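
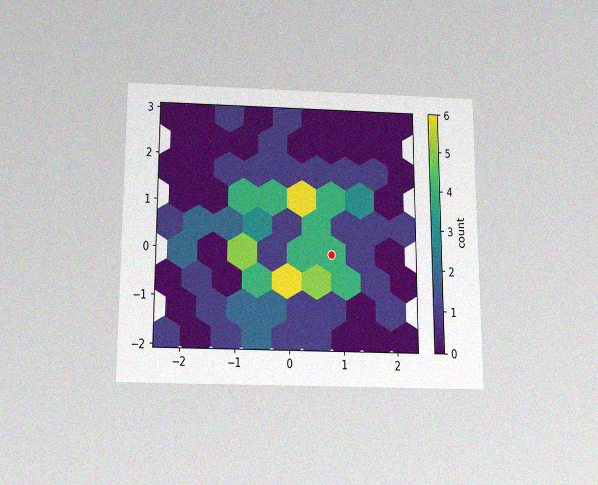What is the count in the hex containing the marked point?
4

The chart is viewed slightly from below, with some photo noise. The marked hex reads 4 on the colorbar.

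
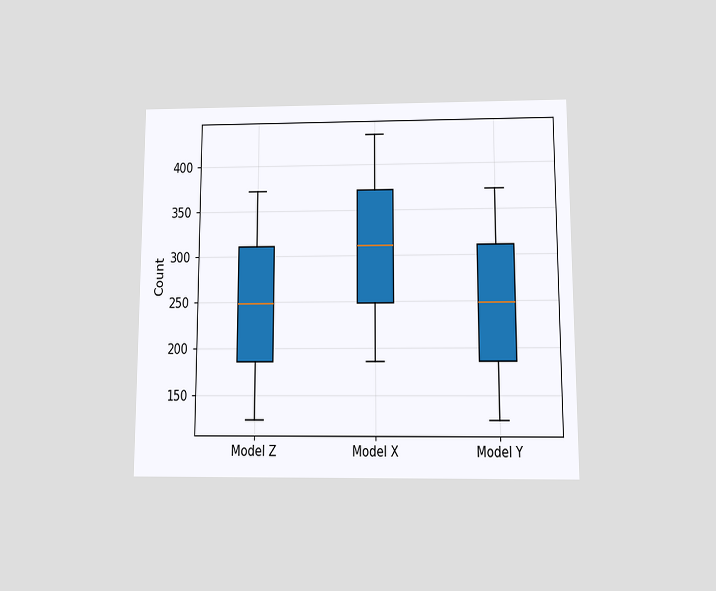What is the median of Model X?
The chart is viewed slightly from below. The median line in the Model X box sits at 310.

310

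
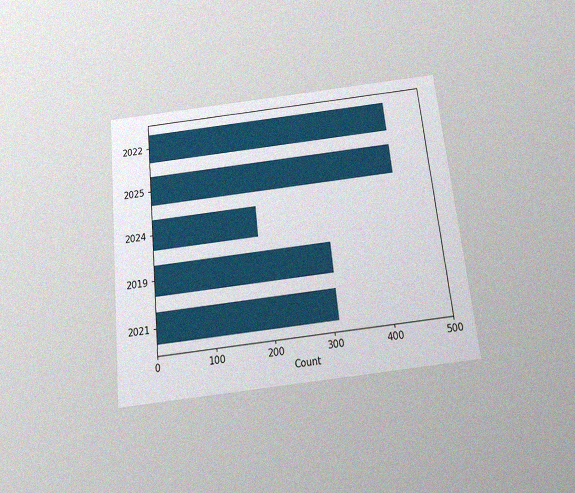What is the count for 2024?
186

The chart is tilted about 6° counter-clockwise and viewed slightly from below, with some photo noise. Reading along the chart's x-axis, the 2024 bar reaches 186.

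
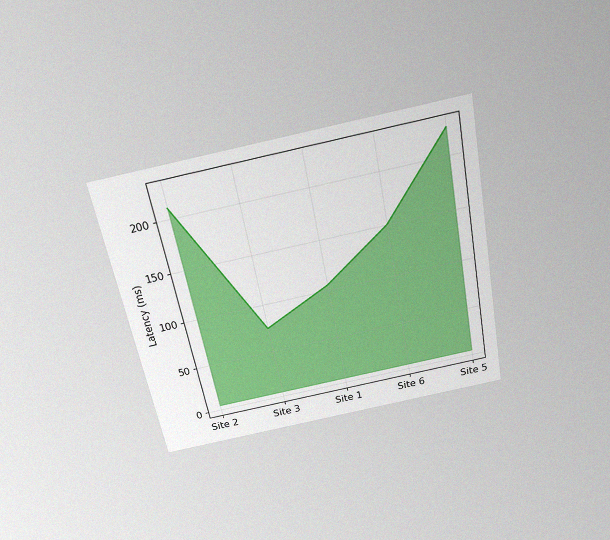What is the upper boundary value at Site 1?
The chart is tilted about 11° counter-clockwise and viewed slightly from above, with some photo noise. At Site 1 the upper boundary is at 105ms.

105ms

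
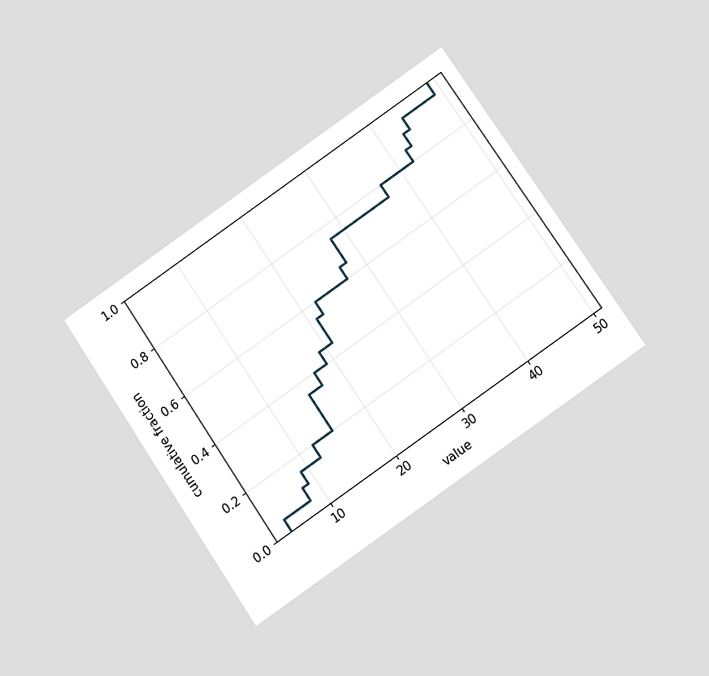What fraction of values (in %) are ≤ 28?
The chart is tilted about 34° counter-clockwise and viewed at a slight angle. At x=28 the ECDF step is at 75%.

75%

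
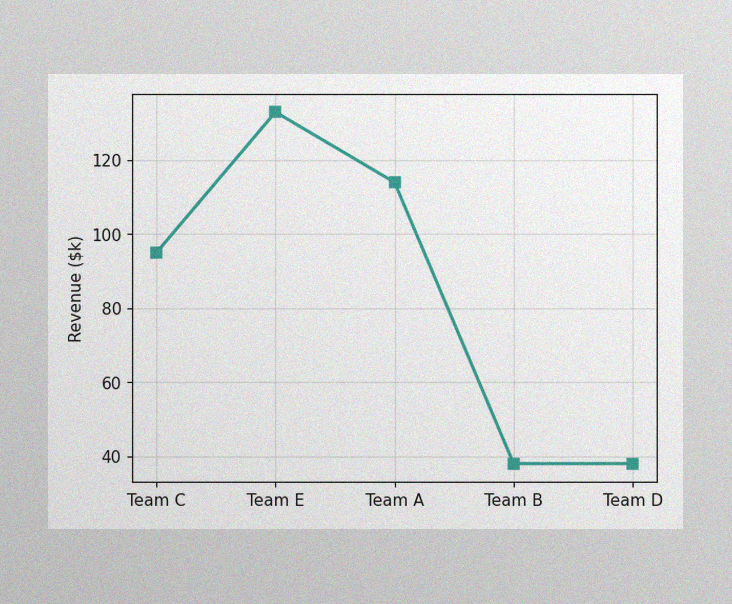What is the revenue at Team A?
$114k

The image has some photo noise and uneven lighting. At Team A, the line is at $114k.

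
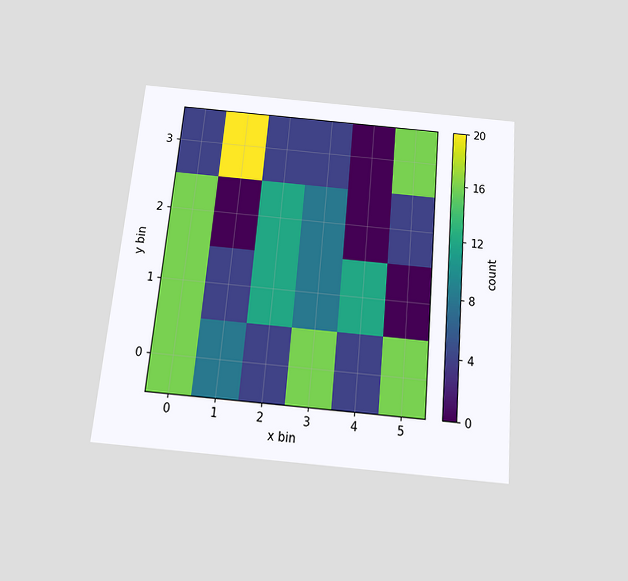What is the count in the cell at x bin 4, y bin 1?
12

The chart is tilted about 5° clockwise and viewed slightly from below. Matching the cell (4, 1) against the colorbar gives 12.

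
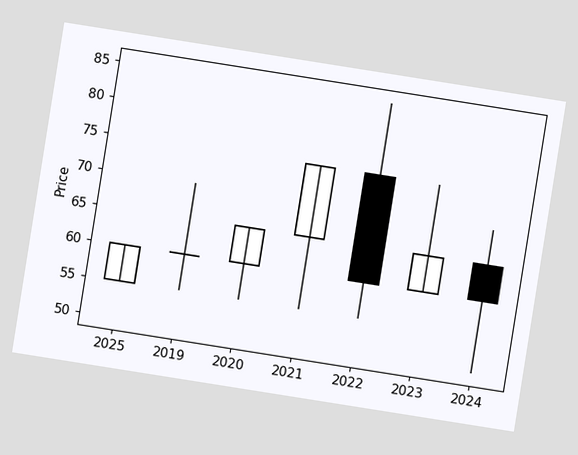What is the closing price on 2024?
60

The chart is tilted about 9° clockwise. The 2024 candle closes at 60.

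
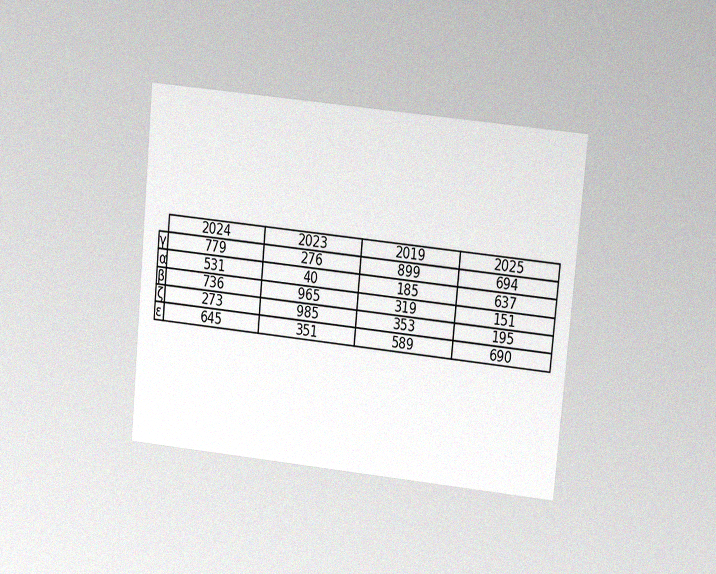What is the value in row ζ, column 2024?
The chart is tilted about 5° clockwise and viewed at a slight angle, with some photo noise. The (ζ, 2024) cell reads 273.

273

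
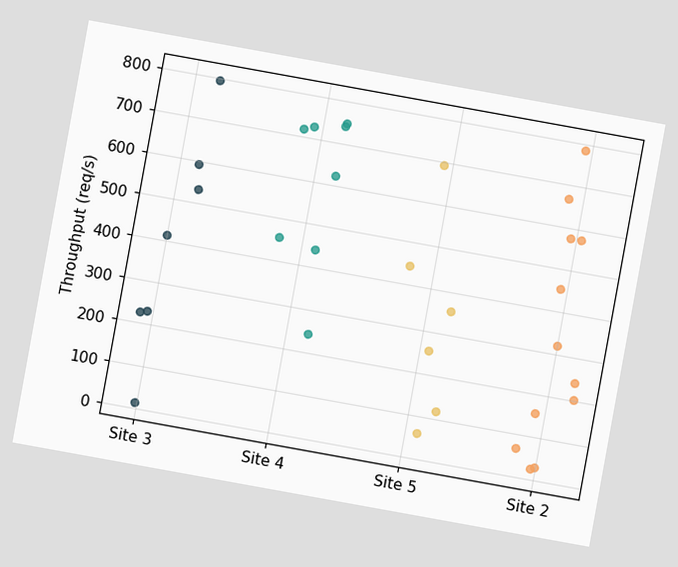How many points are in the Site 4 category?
The chart is tilted about 10° clockwise. Counting the markers in the Site 4 column gives 8.

8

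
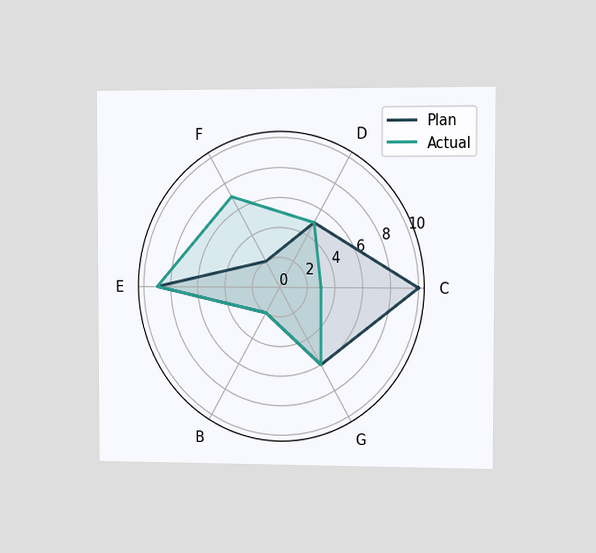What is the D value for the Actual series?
The chart is viewed slightly from the right. On the D axis, Actual reaches 5.

5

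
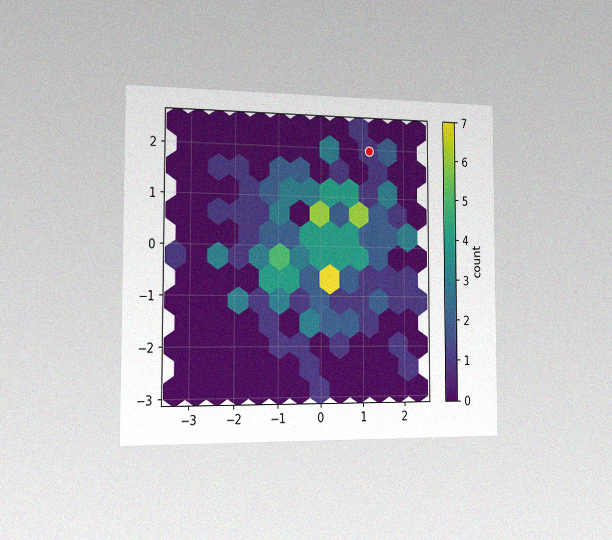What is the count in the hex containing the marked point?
The chart is viewed slightly from the left, with some photo noise. The marked hex reads 1 on the colorbar.

1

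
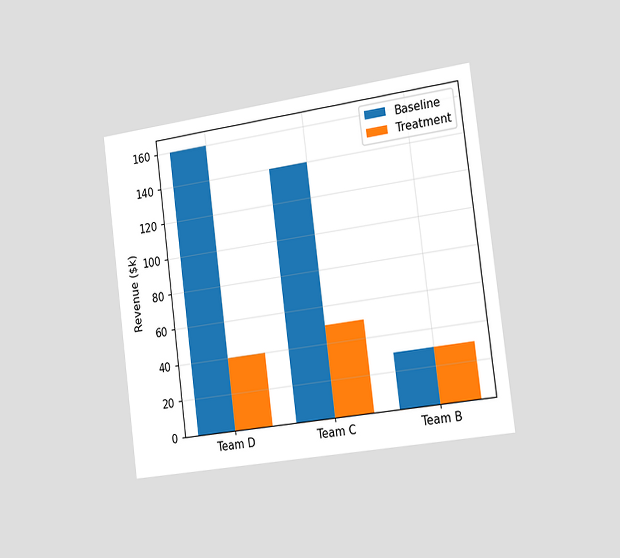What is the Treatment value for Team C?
The chart is tilted about 7° counter-clockwise and viewed slightly from the right. The Treatment bar at Team C reaches $50k on the y-axis.

$50k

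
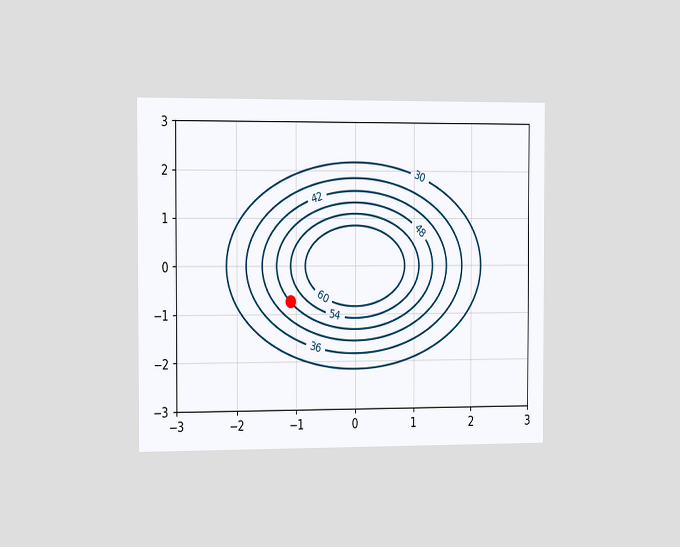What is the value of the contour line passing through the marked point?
48

The chart is viewed slightly from the left. The marked point sits on the contour labelled 48.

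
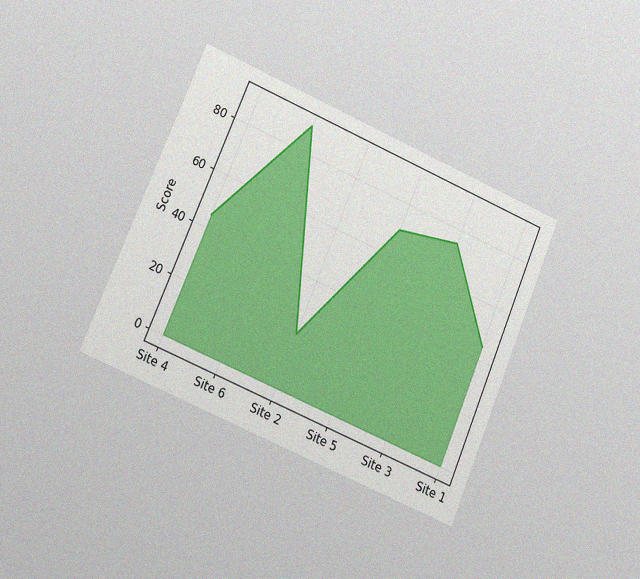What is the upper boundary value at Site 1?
45

The chart is tilted about 23° clockwise and viewed slightly from the left, with some photo noise. At Site 1 the upper boundary is at 45.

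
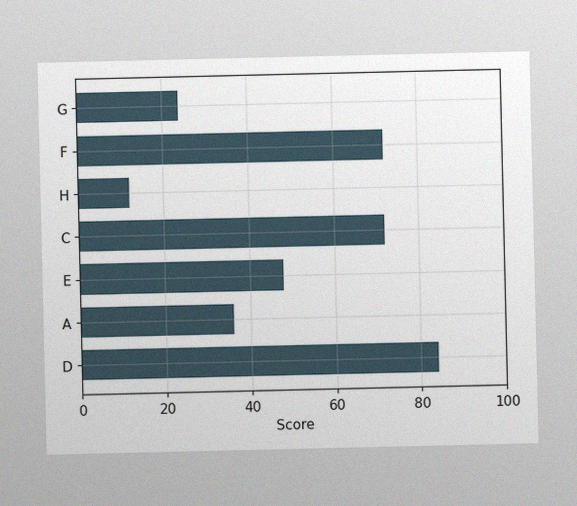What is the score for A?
36

The image has some photo noise and uneven lighting. Reading along the chart's x-axis, the A bar reaches 36.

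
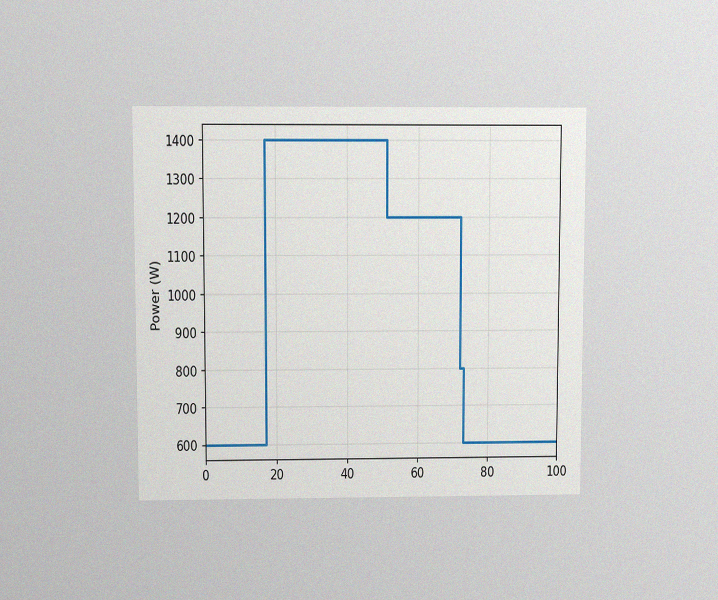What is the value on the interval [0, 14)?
The chart is viewed at a slight angle, with some photo noise. On [0, 14) the step sits at 600W.

600W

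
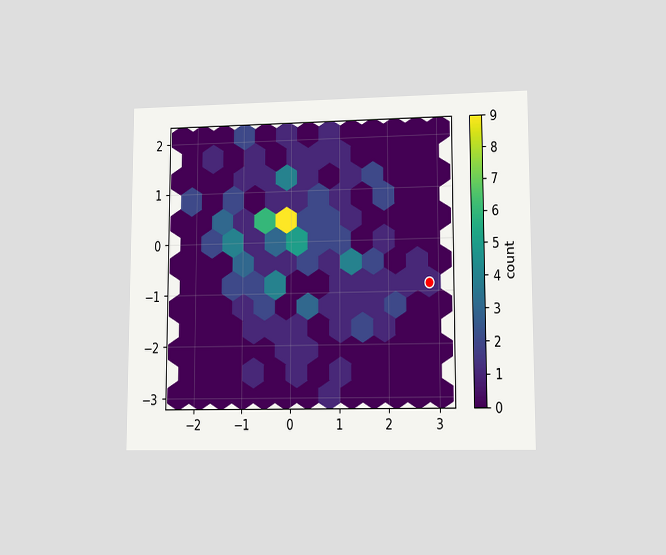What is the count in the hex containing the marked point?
1

The chart is viewed at a slight angle. The marked hex reads 1 on the colorbar.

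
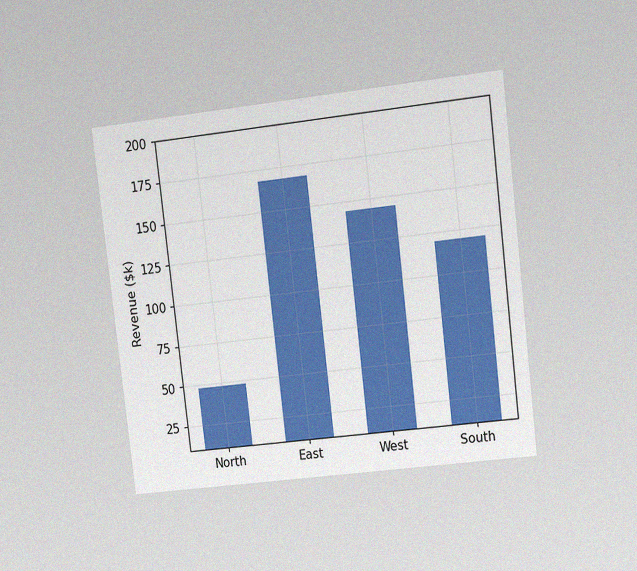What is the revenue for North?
The chart is tilted about 7° counter-clockwise and viewed at a slight angle, with some photo noise. Reading along the chart's y-axis, the North bar reaches $48k.

$48k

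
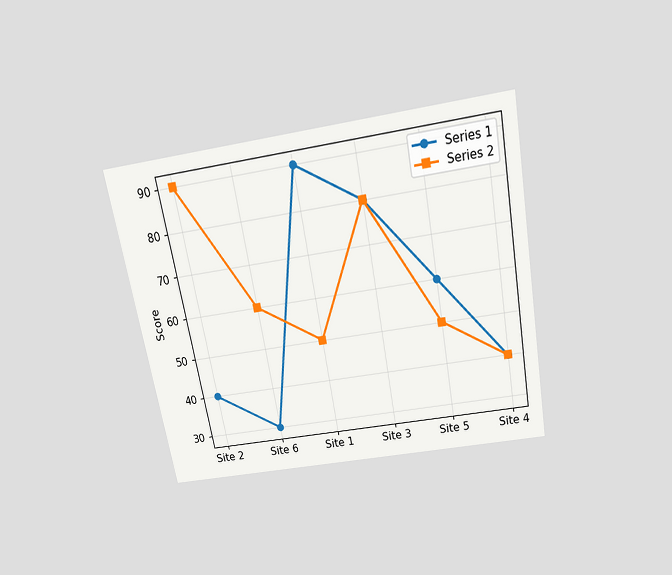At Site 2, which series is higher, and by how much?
Series 2, by 50

The chart is tilted about 10° counter-clockwise and viewed slightly from above. At Site 2, Series 2 sits above the other line by 50.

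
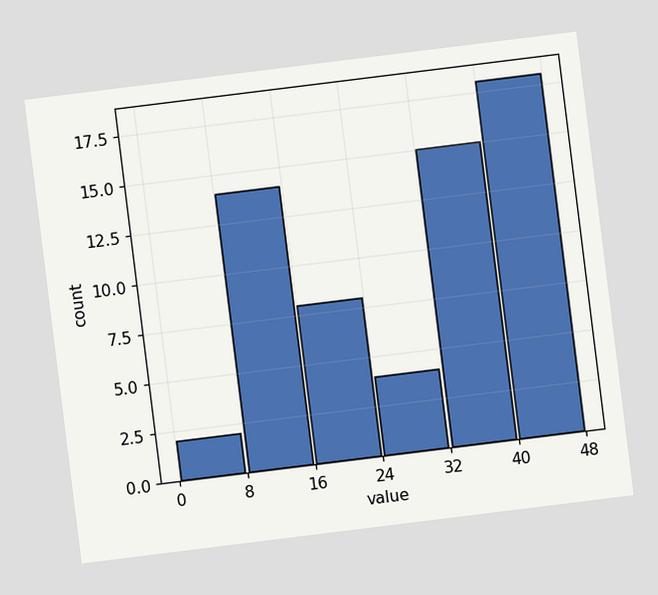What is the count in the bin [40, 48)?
The chart is tilted about 7° counter-clockwise. The [40, 48) bin has height 18.

18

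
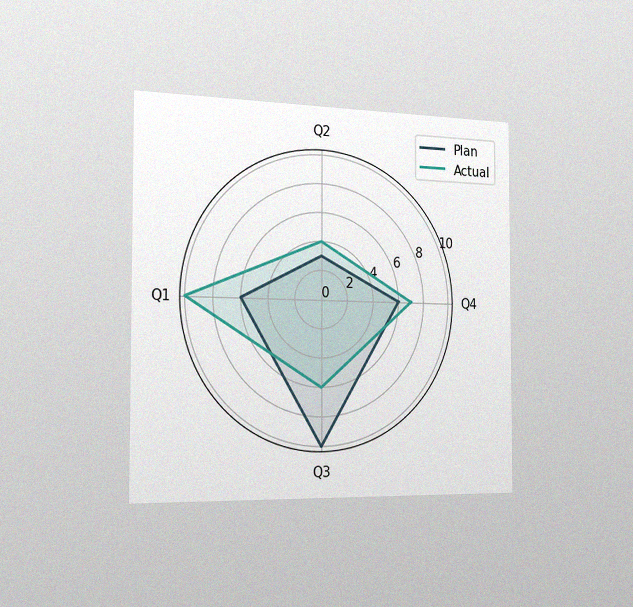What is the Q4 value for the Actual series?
7

The chart is viewed slightly from the left, with some photo noise. On the Q4 axis, Actual reaches 7.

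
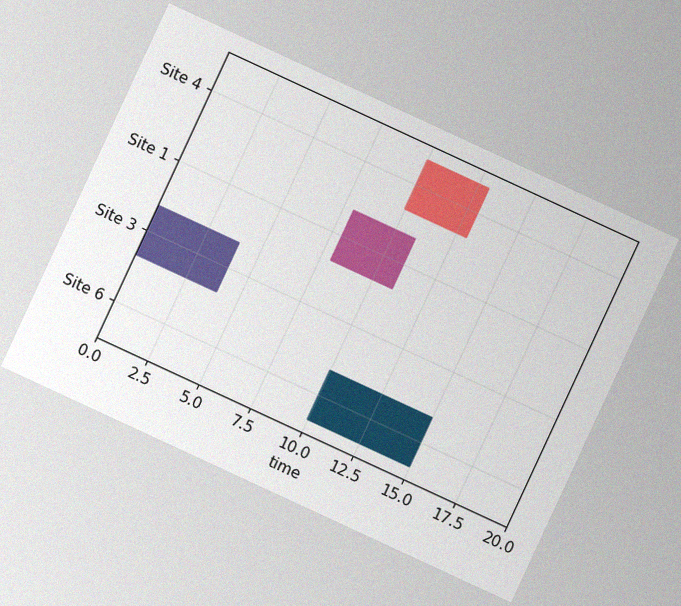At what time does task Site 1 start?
The chart is tilted about 25° clockwise, with some photo noise. The Site 1 bar begins at t=8.

8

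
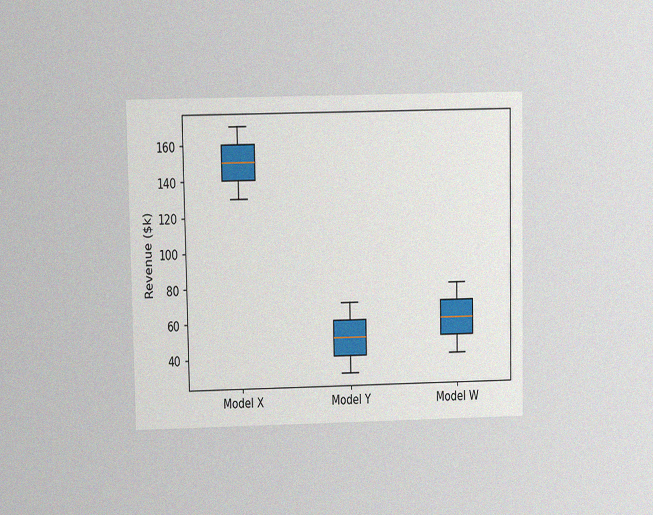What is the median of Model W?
$60k

The chart is viewed at a slight angle, with some photo noise. The median line in the Model W box sits at $60k.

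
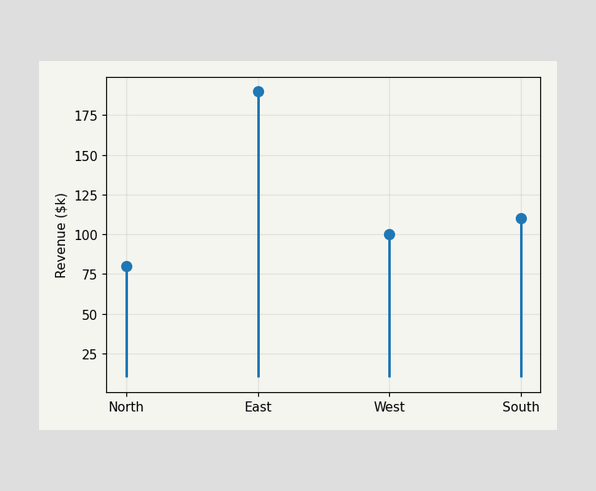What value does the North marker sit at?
$80k

The North marker sits at $80k.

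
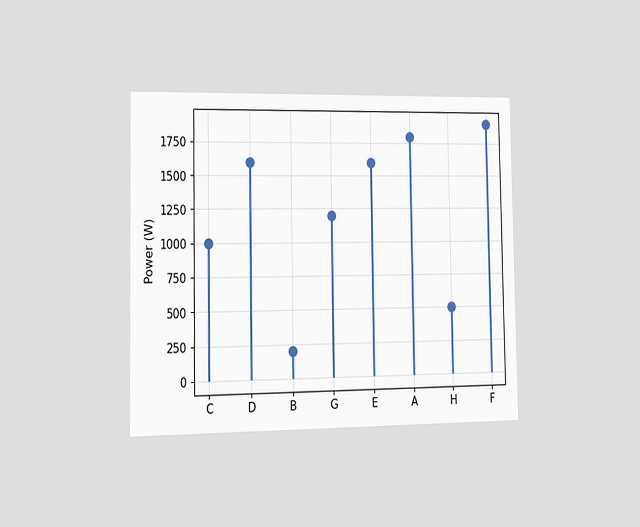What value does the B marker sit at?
200W

The chart is viewed slightly from the left. The B marker sits at 200W.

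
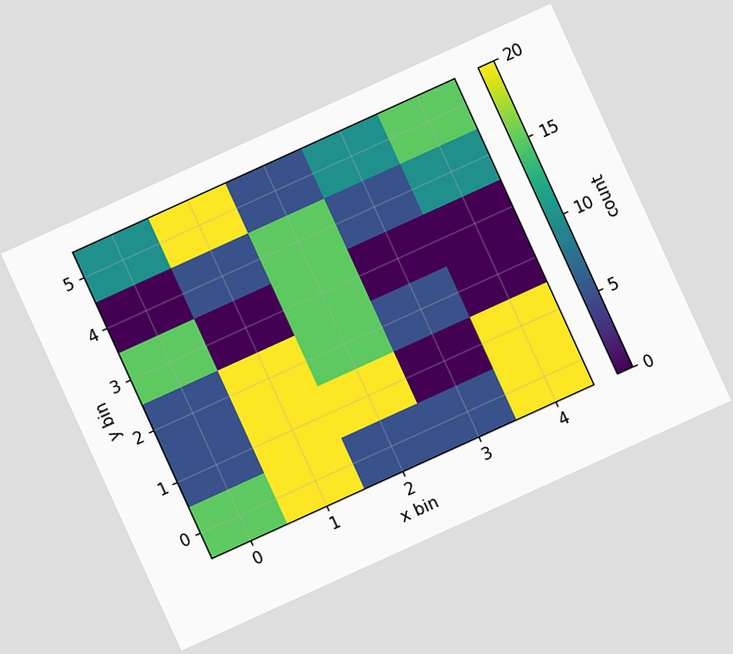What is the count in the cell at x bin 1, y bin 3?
The chart is tilted about 24° counter-clockwise. Matching the cell (1, 3) against the colorbar gives 0.

0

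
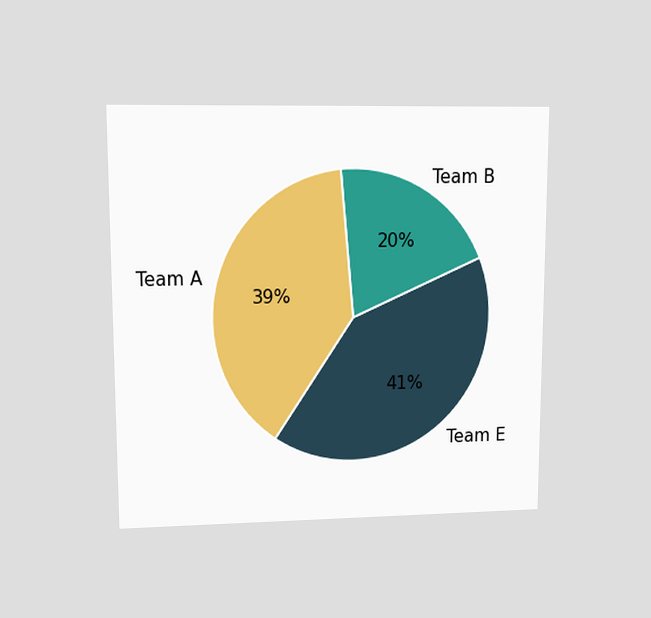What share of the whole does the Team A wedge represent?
The chart is viewed at a slight angle. The Team A slice takes up 39% of the pie.

39%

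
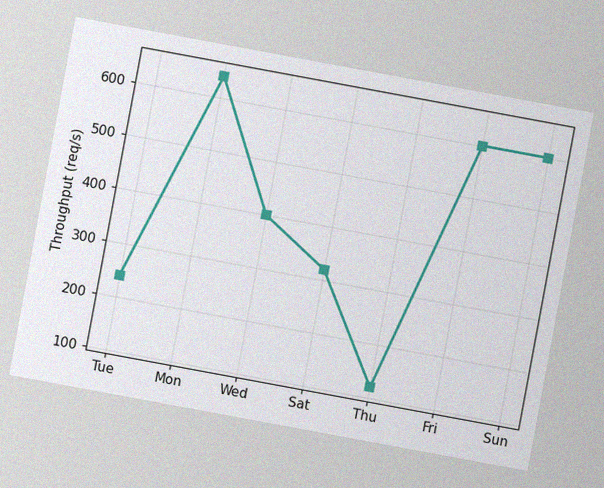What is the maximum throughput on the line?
640req/s

The chart is tilted about 10° clockwise, with some photo noise. The highest point is at Mon, and reading across to the y-axis gives 640req/s.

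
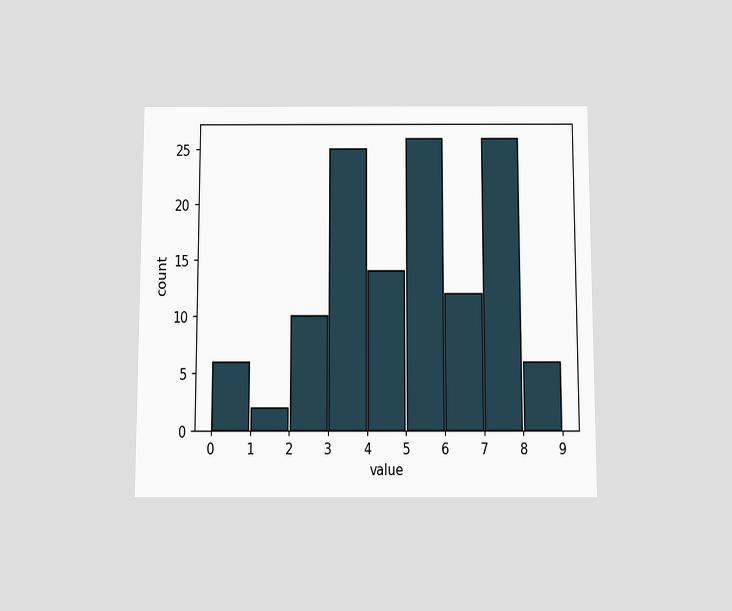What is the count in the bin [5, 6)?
The chart is viewed slightly from below. The [5, 6) bin has height 26.

26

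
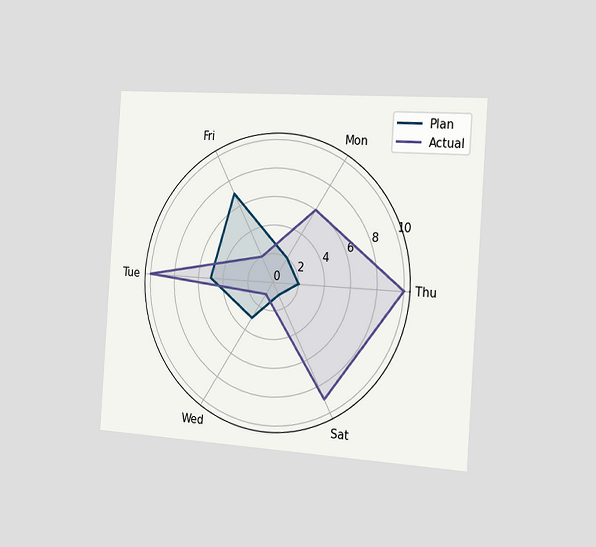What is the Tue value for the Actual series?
The chart is tilted about 4° clockwise and viewed slightly from the right. On the Tue axis, Actual reaches 10.

10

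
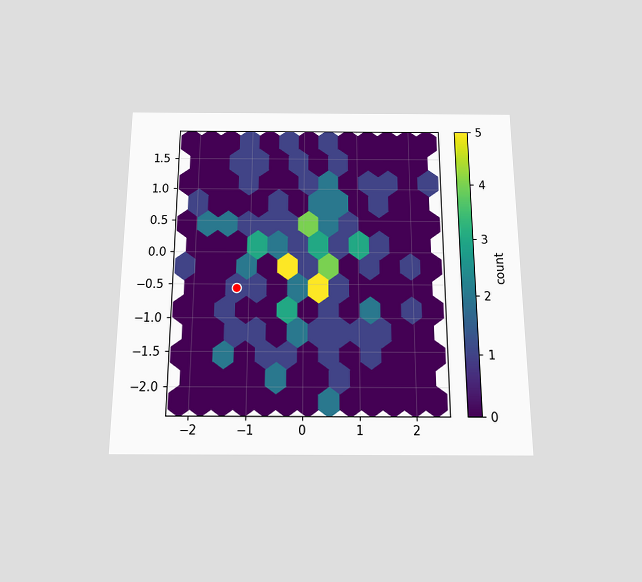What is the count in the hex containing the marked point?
1

The chart is viewed slightly from below. The marked hex reads 1 on the colorbar.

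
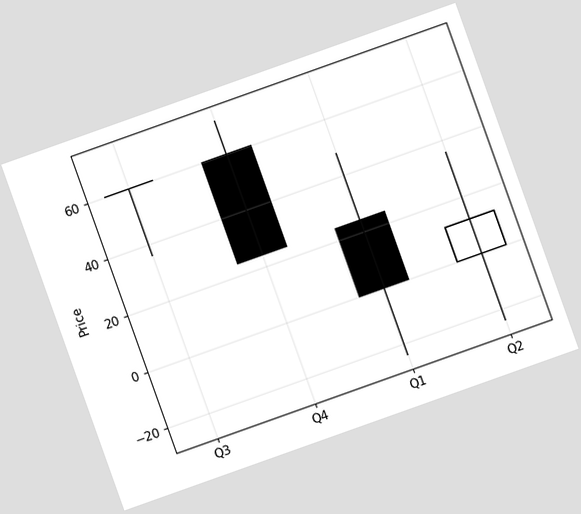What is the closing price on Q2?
The chart is tilted about 20° counter-clockwise. The Q2 candle closes at 12.

12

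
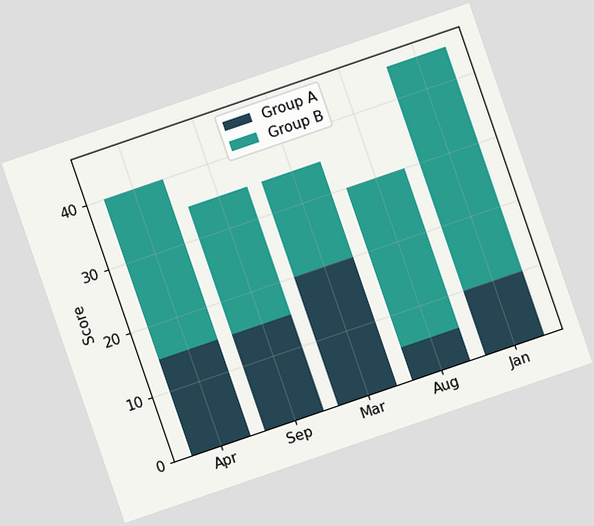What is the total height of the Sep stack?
The chart is tilted about 19° counter-clockwise. The Sep stack's top reaches 35 on the y-axis.

35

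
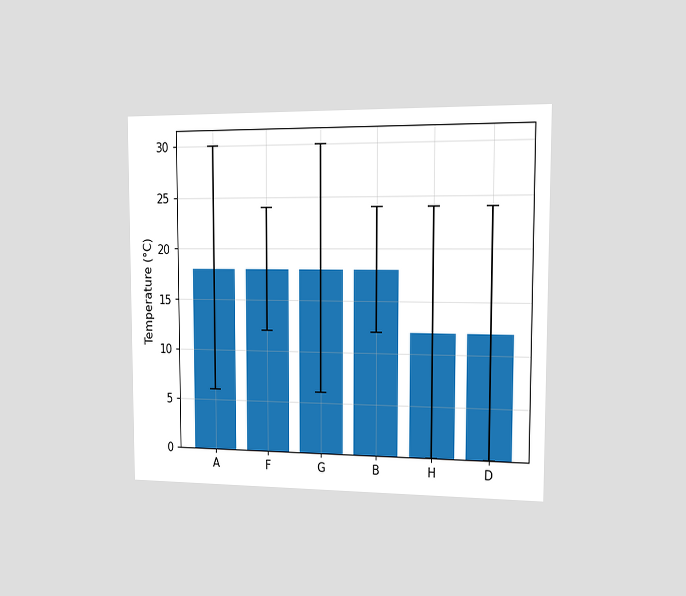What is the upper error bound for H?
The chart is viewed slightly from the right. The H bar's upper whisker reaches 24°C.

24°C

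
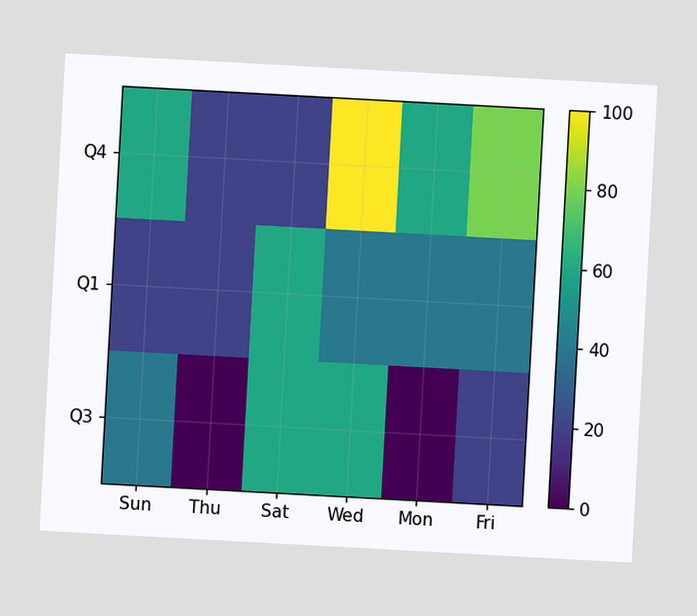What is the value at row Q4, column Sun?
The chart is tilted about 3° clockwise. Matching cell (Q4, Sun) against the colorbar gives 60.

60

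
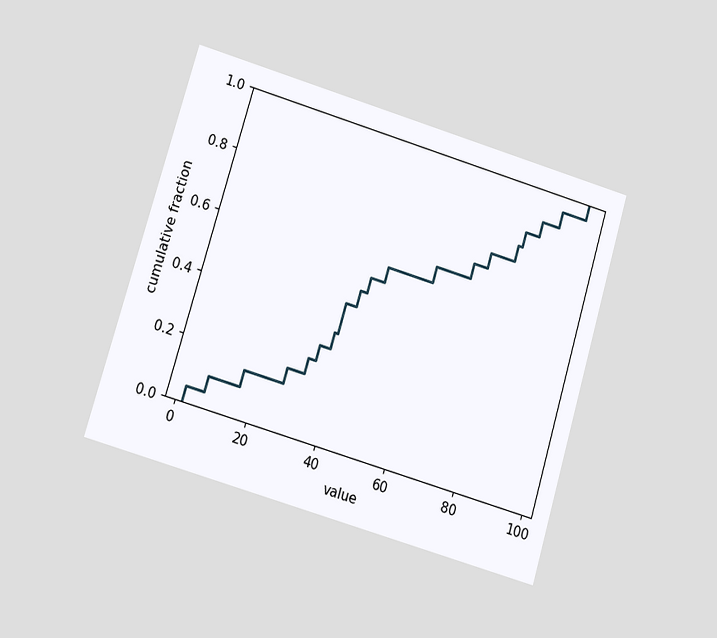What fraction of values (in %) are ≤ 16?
15%

The chart is tilted about 17° clockwise and viewed at a slight angle. At x=16 the ECDF step is at 15%.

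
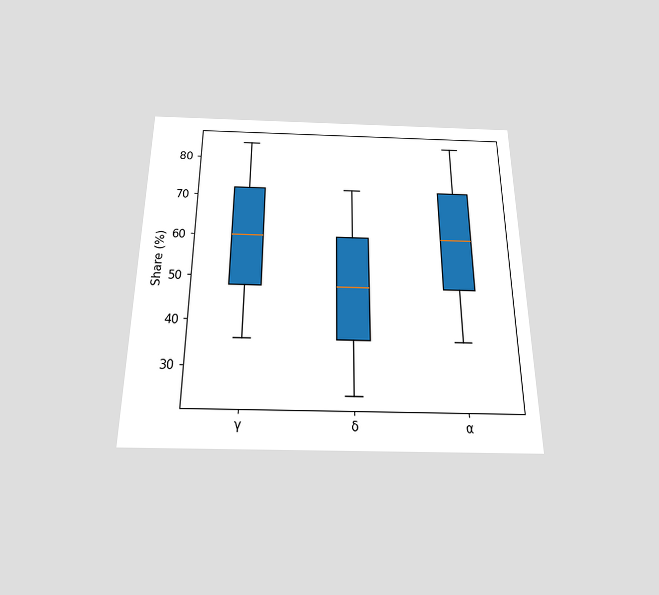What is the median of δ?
The chart is viewed slightly from below. The median line in the δ box sits at 48%.

48%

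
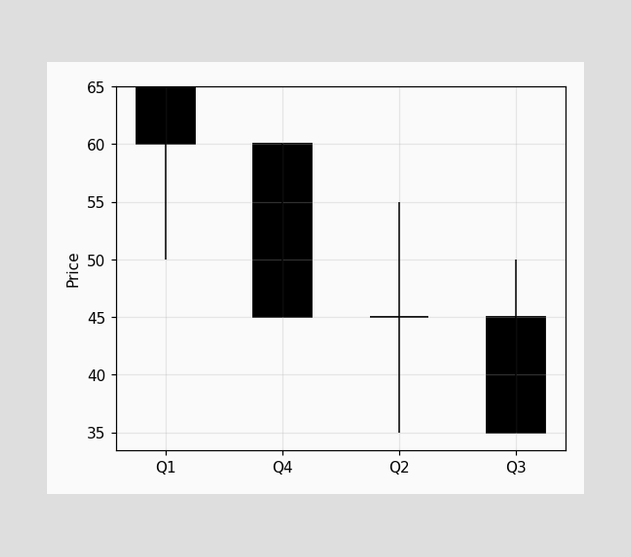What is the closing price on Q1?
The Q1 candle closes at 60.

60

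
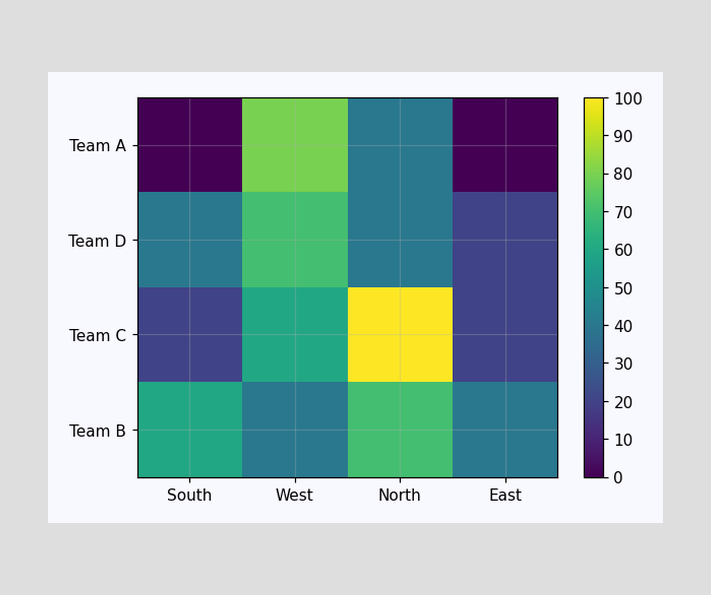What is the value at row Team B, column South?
60

Matching cell (Team B, South) against the colorbar gives 60.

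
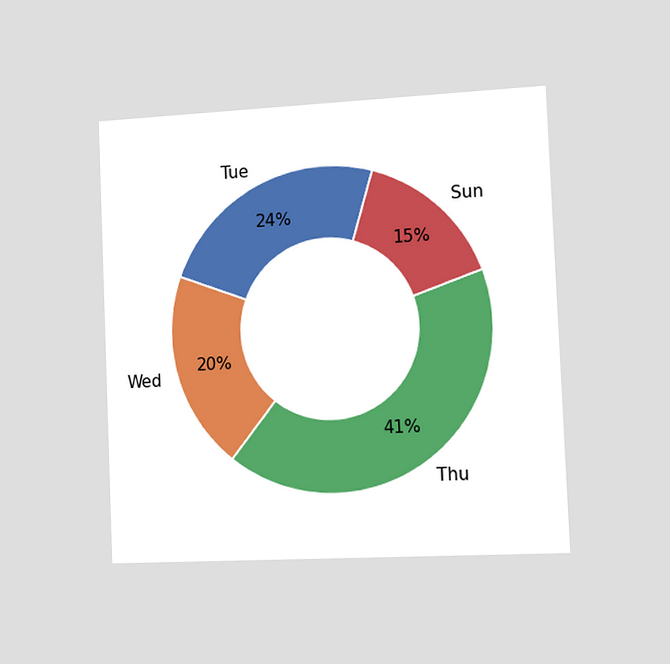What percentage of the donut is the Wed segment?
20%

The chart is tilted about 2° counter-clockwise and viewed slightly from the right. The Wed segment takes up 20% of the ring.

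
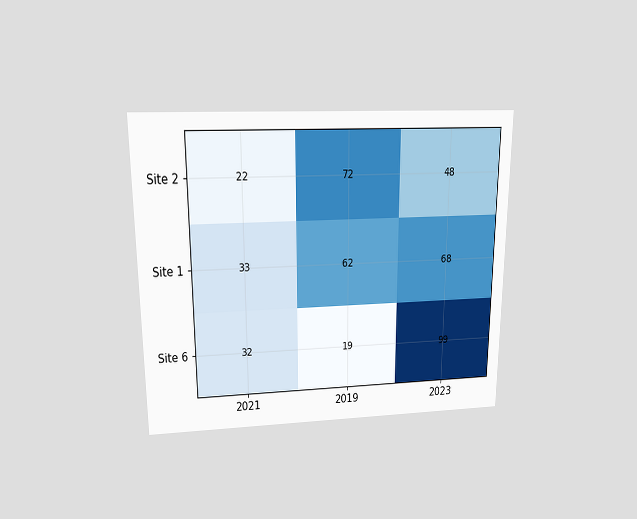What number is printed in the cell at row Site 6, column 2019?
The chart is viewed slightly from above. The (Site 6, 2019) cell reads 19.

19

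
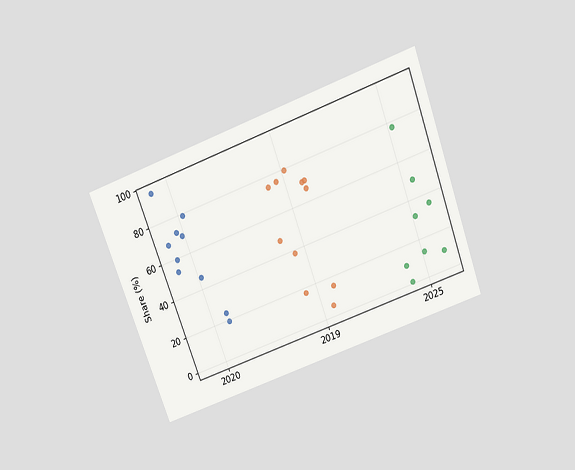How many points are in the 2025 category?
8

The chart is tilted about 20° counter-clockwise and viewed slightly from above. Counting the markers in the 2025 column gives 8.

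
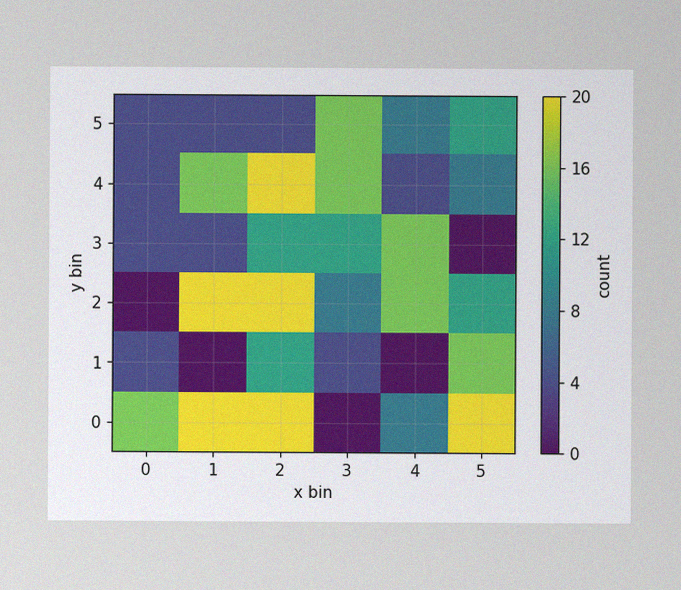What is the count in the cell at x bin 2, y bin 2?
20

The image has some photo noise and uneven lighting. Matching the cell (2, 2) against the colorbar gives 20.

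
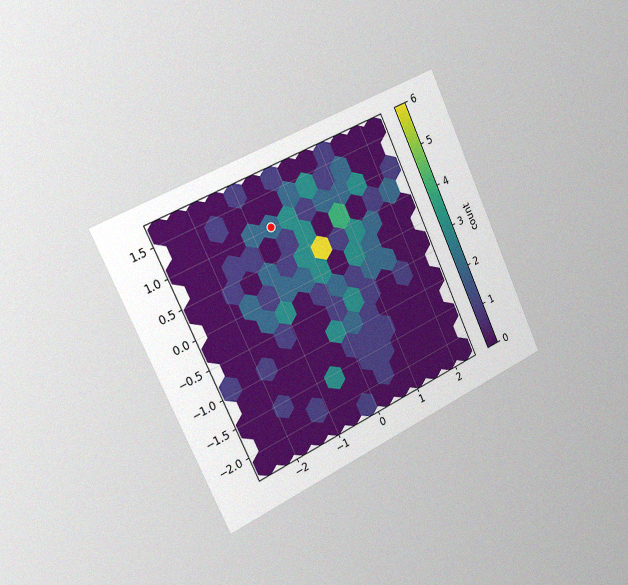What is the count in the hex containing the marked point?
2

The chart is tilted about 25° counter-clockwise and viewed slightly from the left, with some photo noise. The marked hex reads 2 on the colorbar.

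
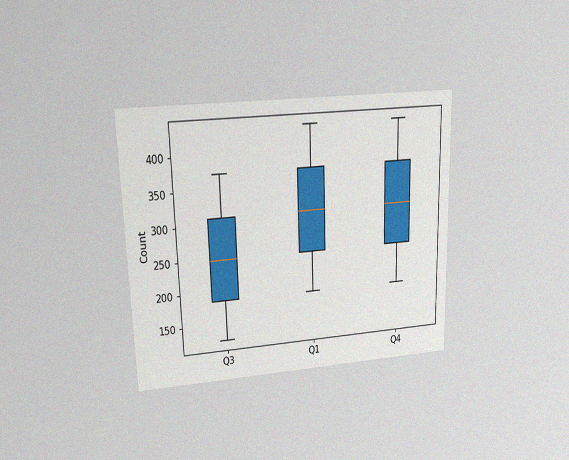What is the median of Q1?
The chart is viewed at a slight angle, with some photo noise. The median line in the Q1 box sits at 310.

310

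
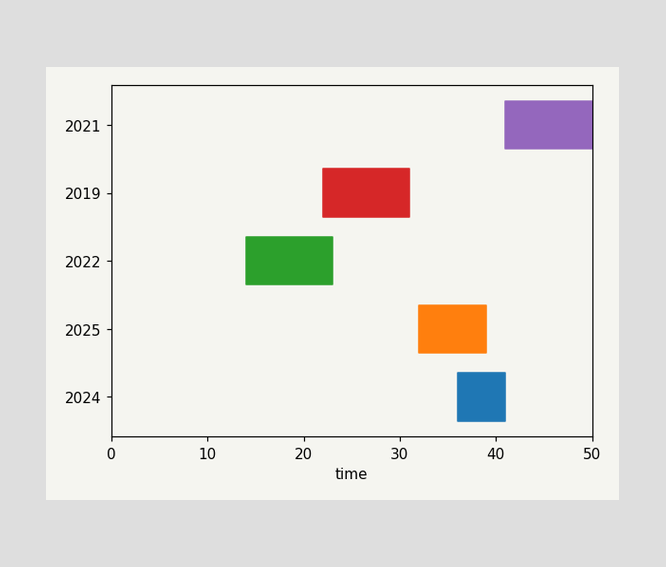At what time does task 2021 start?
41

The 2021 bar begins at t=41.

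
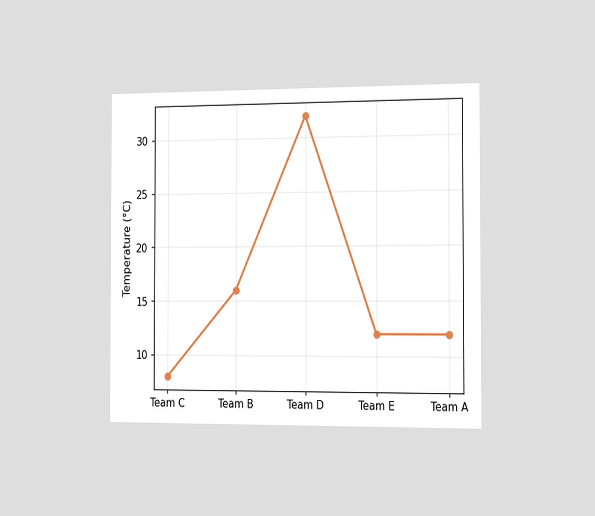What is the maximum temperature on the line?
The chart is viewed slightly from the right. The highest point is at Team D, and reading across to the y-axis gives 32°C.

32°C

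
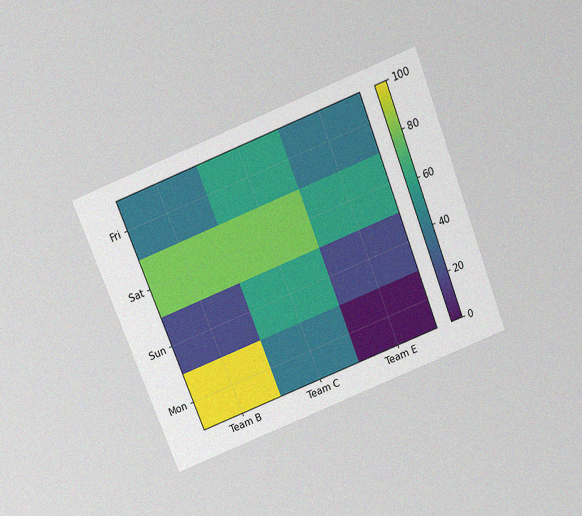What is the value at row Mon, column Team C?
40

The chart is tilted about 21° counter-clockwise and viewed slightly from above, with some photo noise. Matching cell (Mon, Team C) against the colorbar gives 40.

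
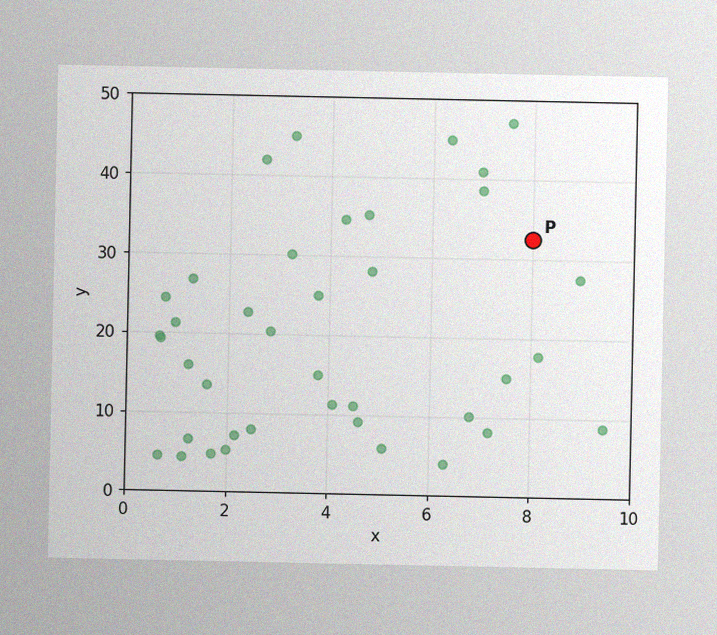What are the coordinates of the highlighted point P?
The image has some photo noise and uneven lighting. Following the gridlines from P to each axis, P sits at (8, 32.5).

(8, 32.5)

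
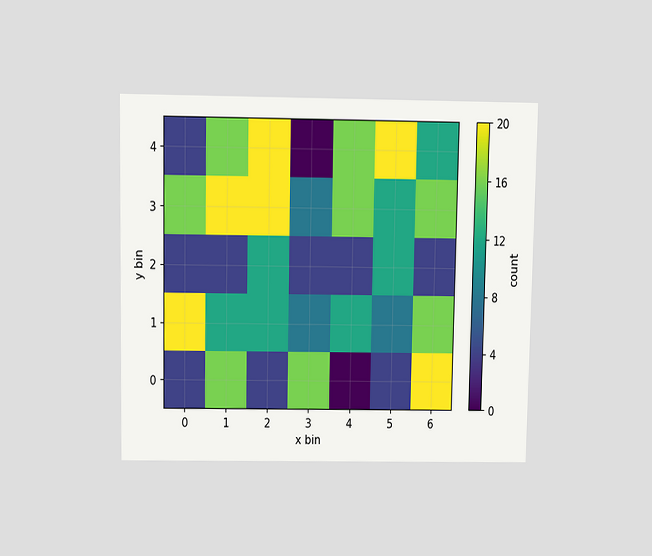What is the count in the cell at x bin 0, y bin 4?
4

The chart is viewed slightly from above. Matching the cell (0, 4) against the colorbar gives 4.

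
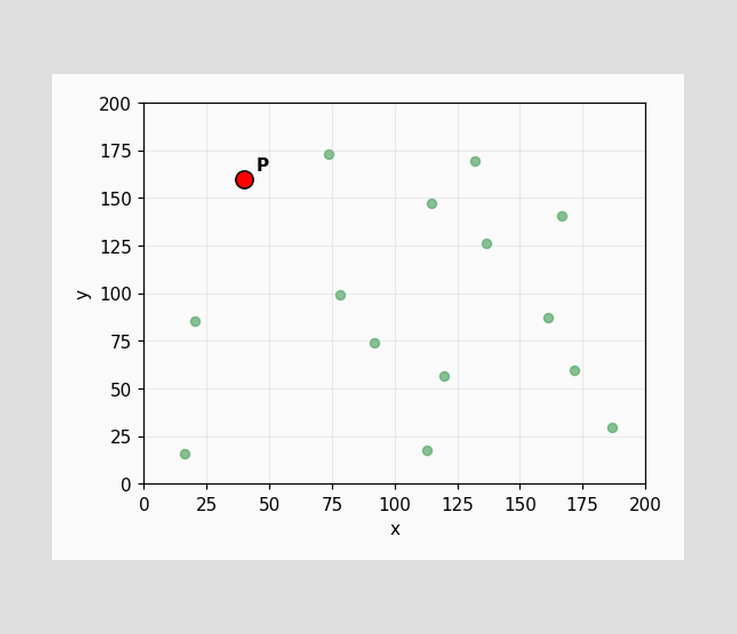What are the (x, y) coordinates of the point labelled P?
(40, 160)

Following the gridlines from P to each axis, P sits at (40, 160).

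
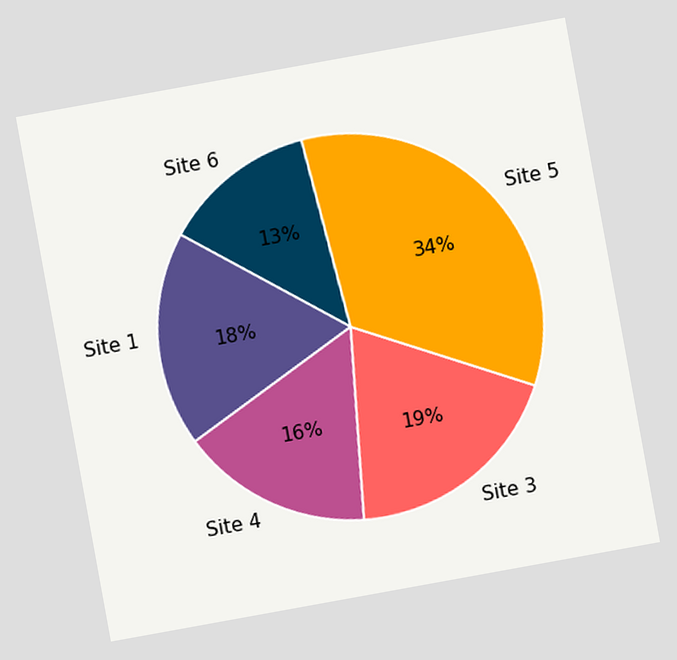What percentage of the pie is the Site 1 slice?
The chart is tilted about 10° counter-clockwise. The Site 1 slice takes up 18% of the pie.

18%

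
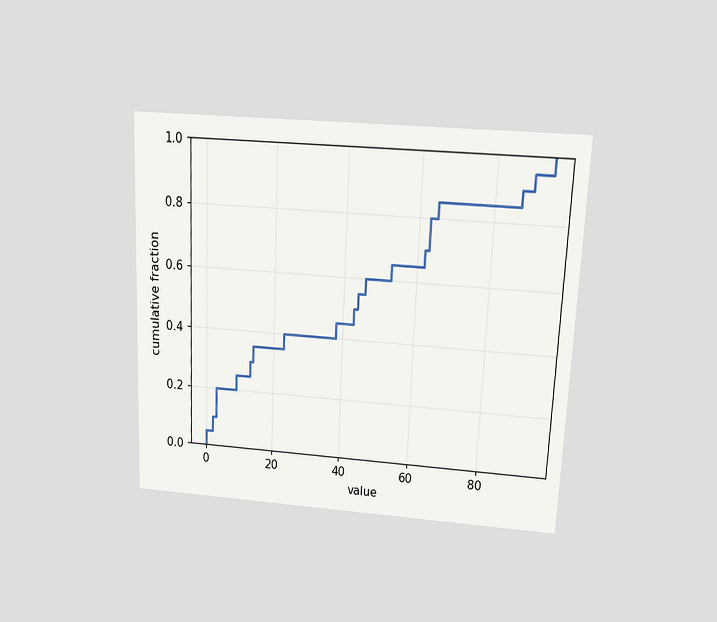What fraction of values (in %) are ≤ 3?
The chart is tilted about 2° clockwise and viewed slightly from above. At x=3 the ECDF step is at 20%.

20%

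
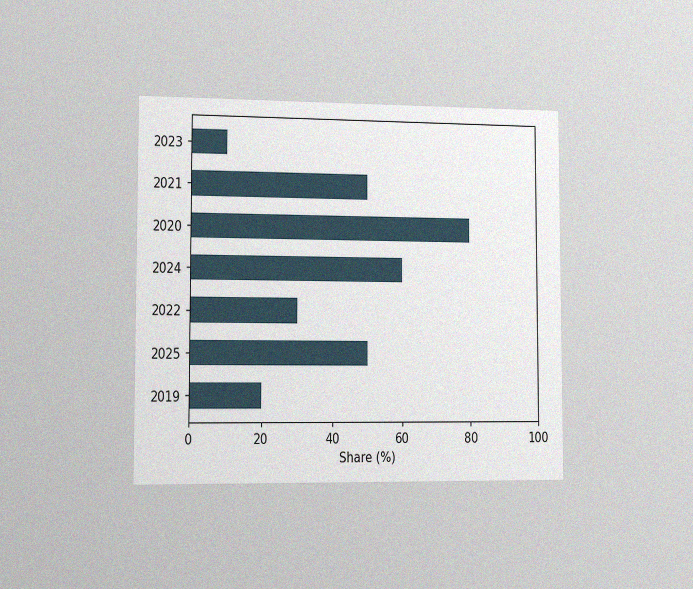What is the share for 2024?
The chart is viewed slightly from the left, with some photo noise. Reading along the chart's x-axis, the 2024 bar reaches 60%.

60%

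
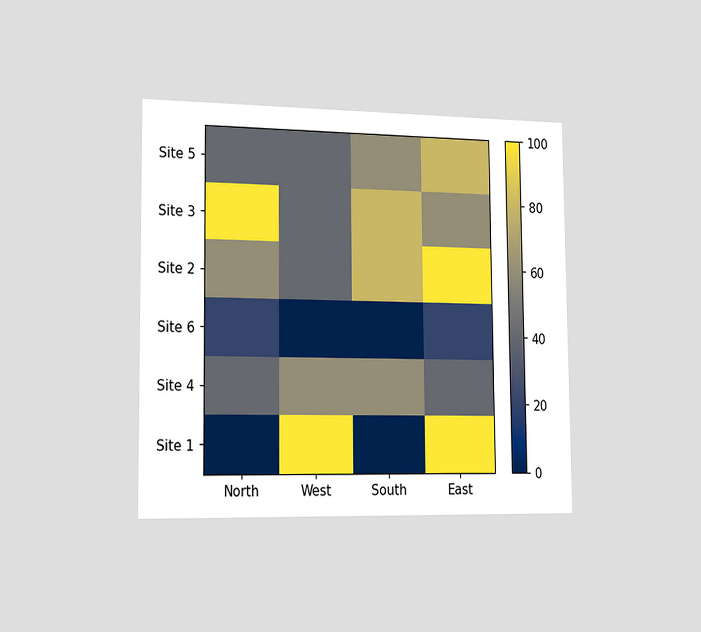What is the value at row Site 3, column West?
The chart is viewed slightly from the left. Matching cell (Site 3, West) against the colorbar gives 40.

40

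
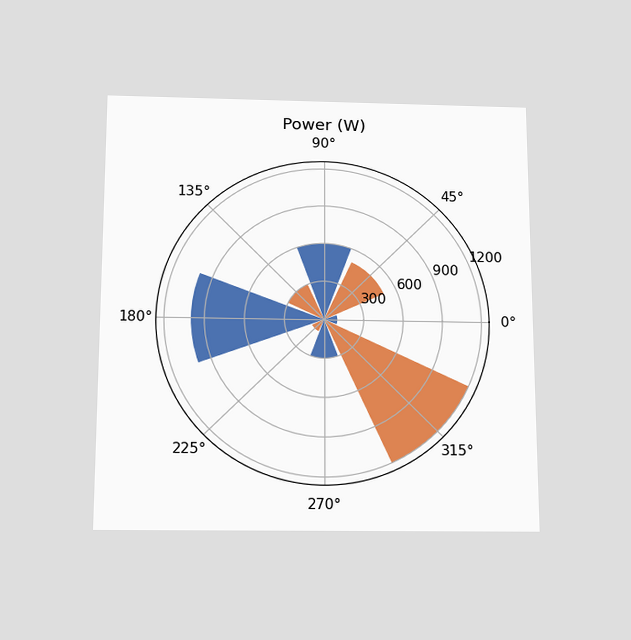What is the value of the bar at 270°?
The chart is viewed slightly from below. The bar at 270° reaches 300W on the radial axis.

300W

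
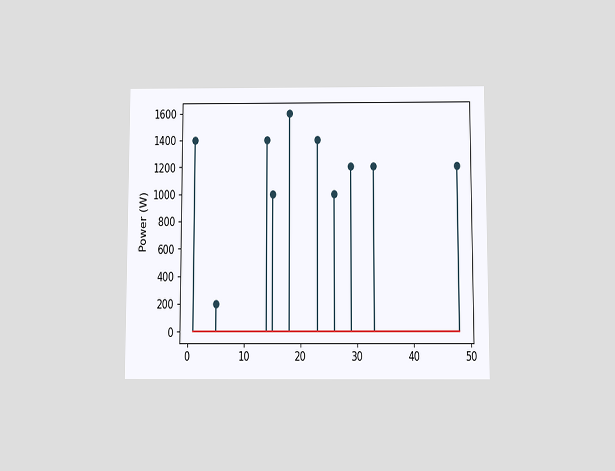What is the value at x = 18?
1600W

The chart is viewed slightly from below. The stem at x=18 reaches 1600W.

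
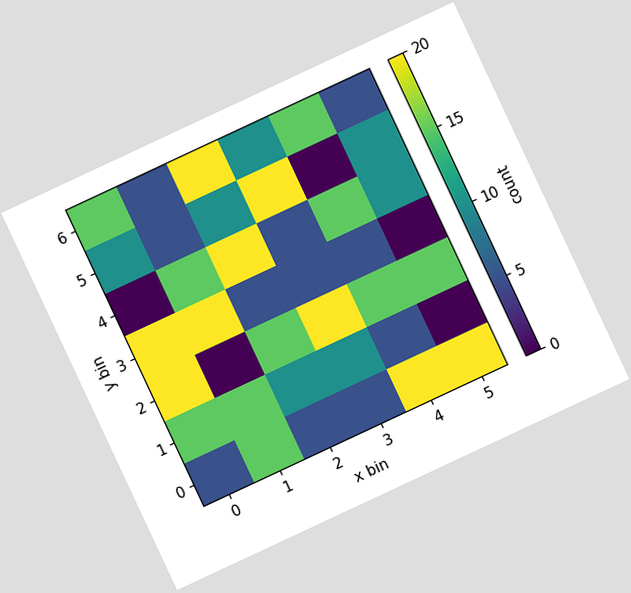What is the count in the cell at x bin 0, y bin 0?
5

The chart is tilted about 25° counter-clockwise. Matching the cell (0, 0) against the colorbar gives 5.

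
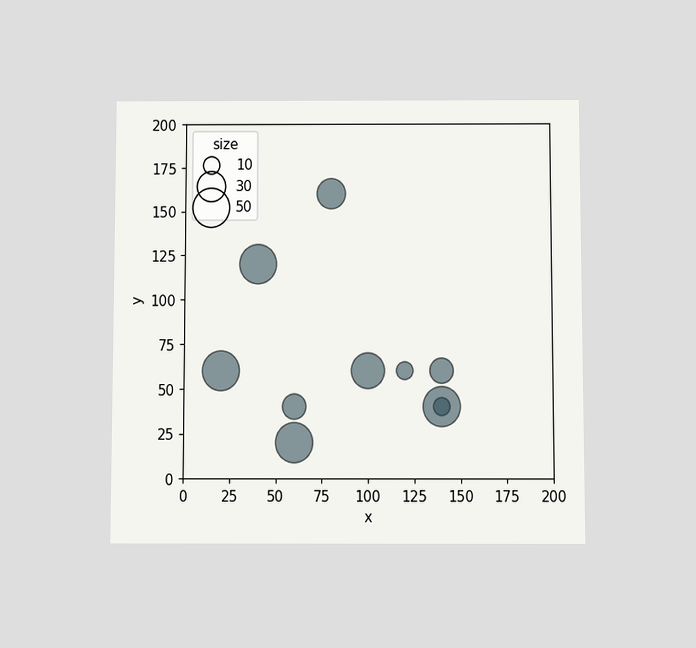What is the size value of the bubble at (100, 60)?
40

The chart is viewed slightly from below. Matching the bubble at (100, 60) against the size legend gives 40.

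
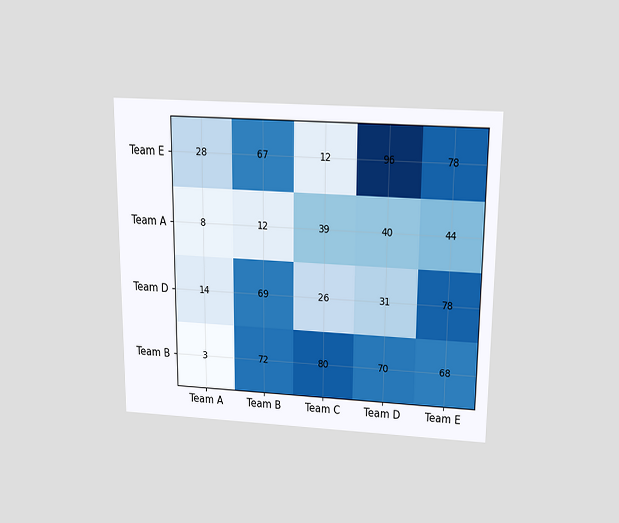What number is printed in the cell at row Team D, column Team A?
14

The chart is viewed slightly from above. The (Team D, Team A) cell reads 14.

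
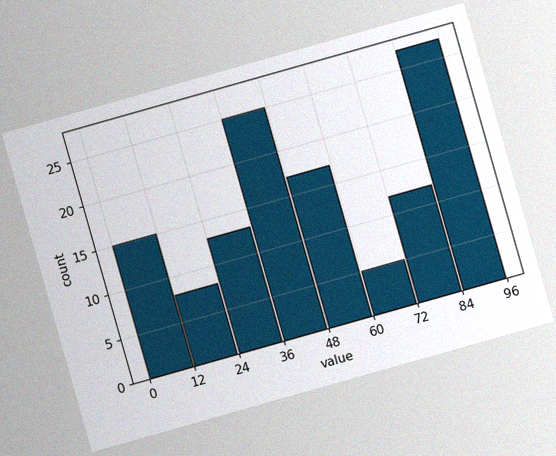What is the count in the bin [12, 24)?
8

The chart is tilted about 16° counter-clockwise, with some photo noise. The [12, 24) bin has height 8.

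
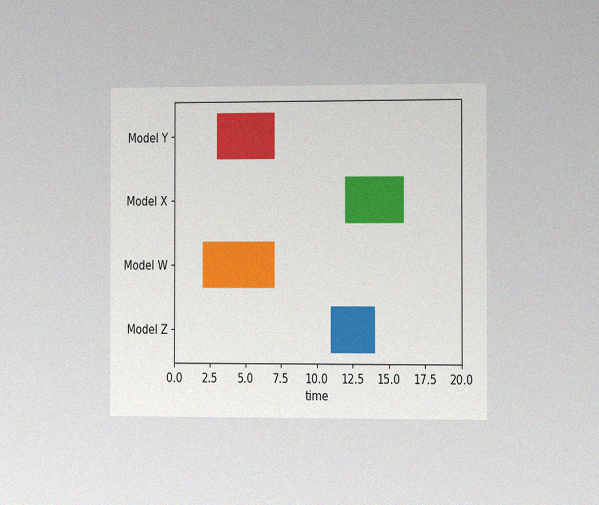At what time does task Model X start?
The chart is viewed slightly from the right, with some photo noise. The Model X bar begins at t=12.

12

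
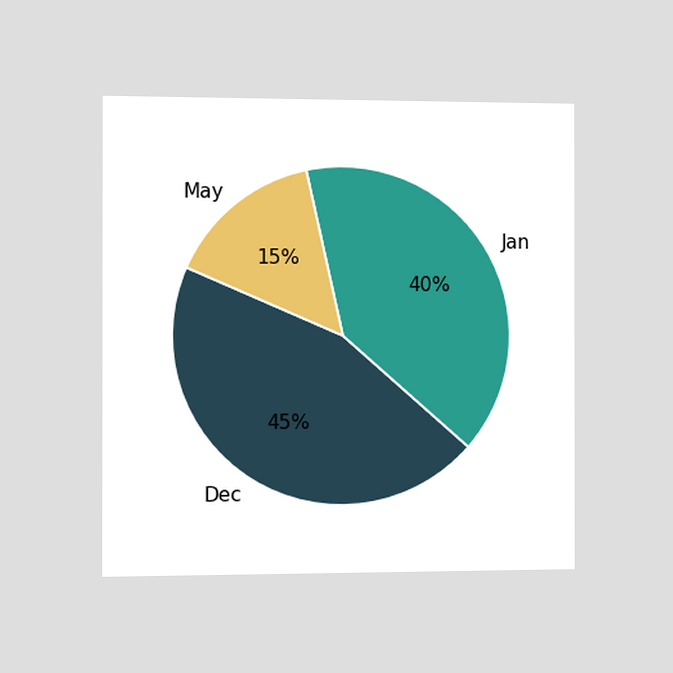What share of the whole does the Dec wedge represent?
45%

The chart is viewed slightly from the left. The Dec slice takes up 45% of the pie.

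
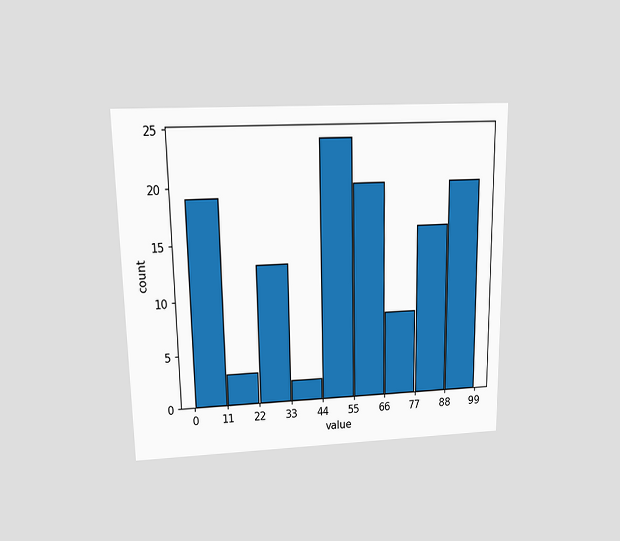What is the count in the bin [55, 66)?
20

The chart is viewed at a slight angle. The [55, 66) bin has height 20.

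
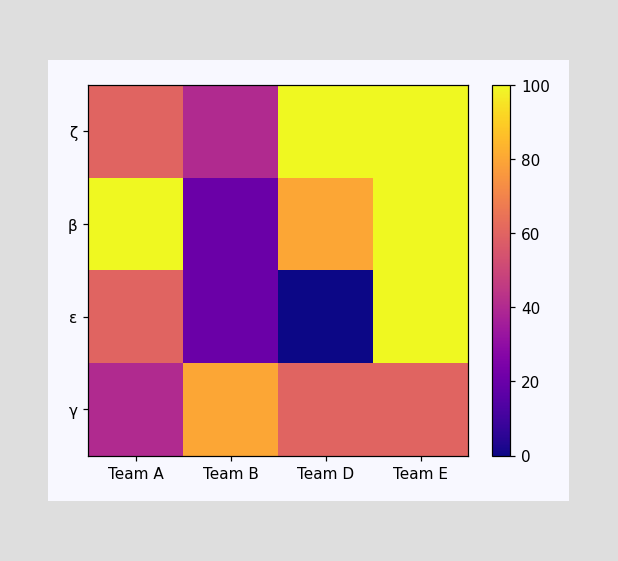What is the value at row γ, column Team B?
80

Matching cell (γ, Team B) against the colorbar gives 80.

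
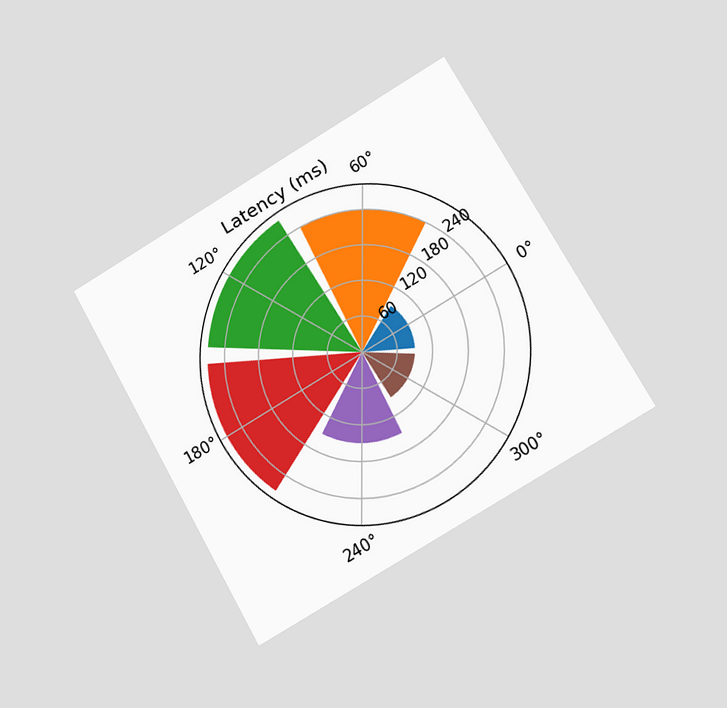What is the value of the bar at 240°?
150ms

The chart is tilted about 30° counter-clockwise and viewed slightly from the right. The bar at 240° reaches 150ms on the radial axis.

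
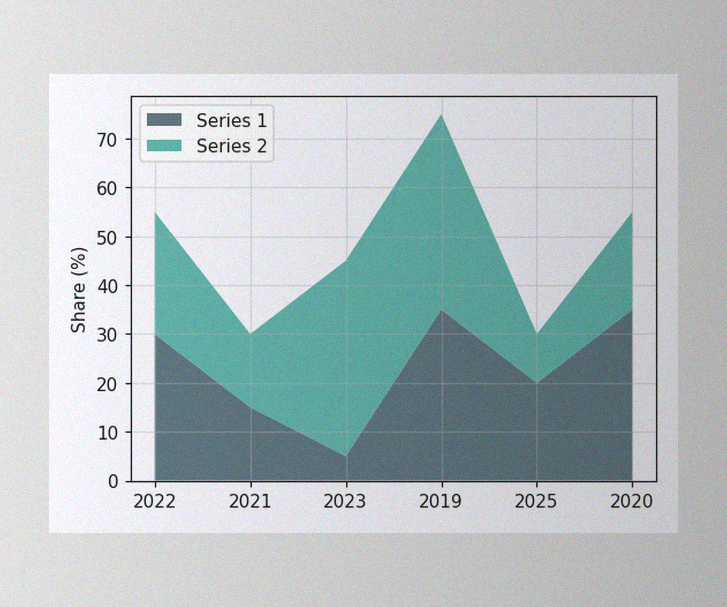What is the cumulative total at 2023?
The image has some photo noise and uneven lighting. The stacked total at 2023 reaches 45%.

45%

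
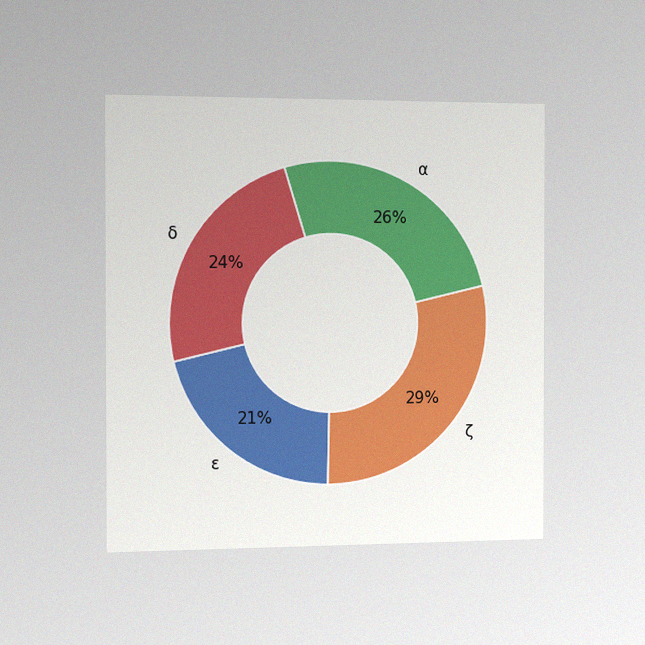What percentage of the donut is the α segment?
The chart is viewed slightly from the left, with some photo noise. The α segment takes up 26% of the ring.

26%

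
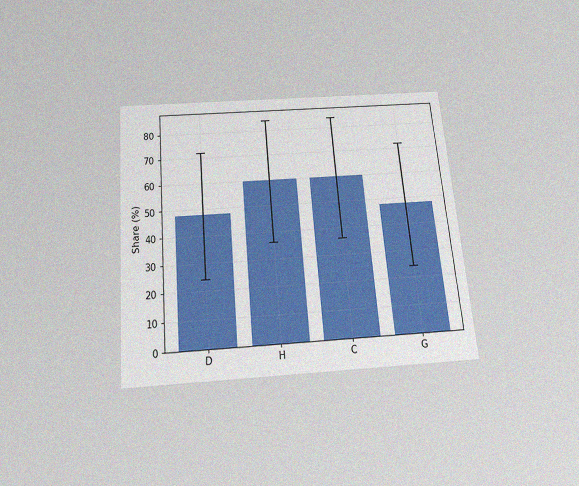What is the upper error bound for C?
84%

The chart is tilted about 5° counter-clockwise and viewed slightly from below, with some photo noise. The C bar's upper whisker reaches 84%.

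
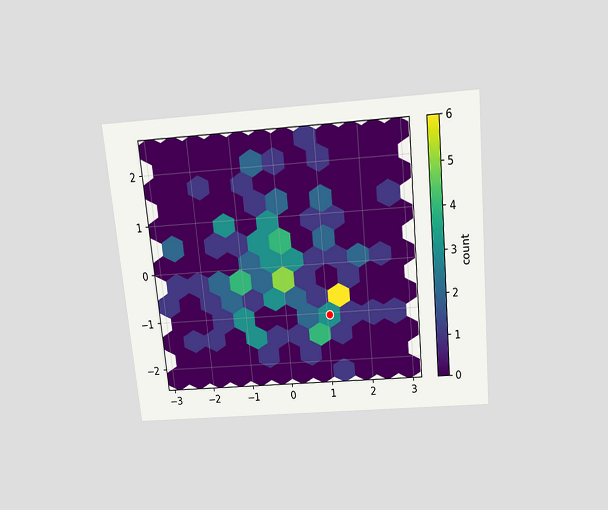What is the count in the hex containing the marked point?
The chart is tilted about 5° counter-clockwise and viewed slightly from above. The marked hex reads 3 on the colorbar.

3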